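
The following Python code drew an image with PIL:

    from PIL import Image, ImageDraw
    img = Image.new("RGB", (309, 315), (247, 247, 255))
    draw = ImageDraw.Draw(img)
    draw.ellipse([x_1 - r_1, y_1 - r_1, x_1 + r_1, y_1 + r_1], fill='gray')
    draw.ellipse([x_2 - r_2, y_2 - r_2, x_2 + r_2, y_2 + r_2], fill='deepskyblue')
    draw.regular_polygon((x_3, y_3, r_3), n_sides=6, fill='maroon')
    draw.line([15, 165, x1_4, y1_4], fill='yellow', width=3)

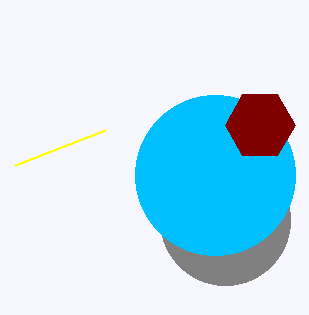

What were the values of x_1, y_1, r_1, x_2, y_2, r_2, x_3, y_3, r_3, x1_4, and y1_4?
x_1 = 225; y_1 = 220; r_1 = 65; x_2 = 215; y_2 = 175; r_2 = 80; x_3 = 260; y_3 = 125; r_3 = 35; x1_4 = 105; y1_4 = 130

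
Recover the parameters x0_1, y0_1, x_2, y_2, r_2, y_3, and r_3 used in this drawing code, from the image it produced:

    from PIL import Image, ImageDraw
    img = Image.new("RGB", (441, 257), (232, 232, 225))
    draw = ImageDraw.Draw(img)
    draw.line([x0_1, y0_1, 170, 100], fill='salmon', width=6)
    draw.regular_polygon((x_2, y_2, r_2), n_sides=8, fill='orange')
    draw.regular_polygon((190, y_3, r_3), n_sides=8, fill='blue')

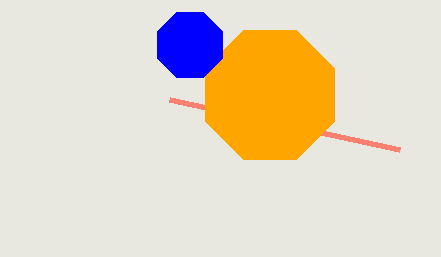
x0_1 = 400; y0_1 = 150; x_2 = 270; y_2 = 95; r_2 = 70; y_3 = 45; r_3 = 35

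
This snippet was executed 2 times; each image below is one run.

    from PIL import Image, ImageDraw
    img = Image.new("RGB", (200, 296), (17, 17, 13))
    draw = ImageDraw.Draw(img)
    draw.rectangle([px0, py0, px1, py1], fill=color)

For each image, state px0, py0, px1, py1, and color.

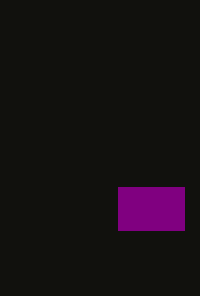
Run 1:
px0 = 118, py0 = 187, px1 = 184, py1 = 230, color = 'purple'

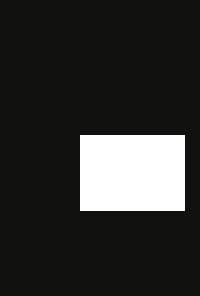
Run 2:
px0 = 80
py0 = 135
px1 = 184
py1 = 210
color = 'white'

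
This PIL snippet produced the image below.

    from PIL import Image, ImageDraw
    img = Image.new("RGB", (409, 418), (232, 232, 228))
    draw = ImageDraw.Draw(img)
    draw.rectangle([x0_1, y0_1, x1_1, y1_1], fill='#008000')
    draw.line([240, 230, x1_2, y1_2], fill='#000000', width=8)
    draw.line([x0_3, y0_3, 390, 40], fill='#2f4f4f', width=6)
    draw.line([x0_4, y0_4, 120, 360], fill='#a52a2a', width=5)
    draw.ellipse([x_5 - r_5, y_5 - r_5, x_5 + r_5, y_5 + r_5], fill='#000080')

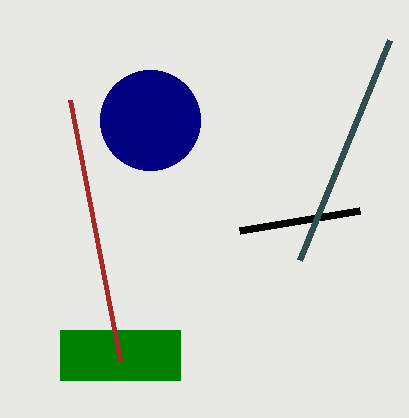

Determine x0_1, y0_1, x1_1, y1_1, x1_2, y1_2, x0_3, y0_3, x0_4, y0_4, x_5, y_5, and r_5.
x0_1 = 60
y0_1 = 330
x1_1 = 180
y1_1 = 380
x1_2 = 360
y1_2 = 210
x0_3 = 300
y0_3 = 260
x0_4 = 70
y0_4 = 100
x_5 = 150
y_5 = 120
r_5 = 50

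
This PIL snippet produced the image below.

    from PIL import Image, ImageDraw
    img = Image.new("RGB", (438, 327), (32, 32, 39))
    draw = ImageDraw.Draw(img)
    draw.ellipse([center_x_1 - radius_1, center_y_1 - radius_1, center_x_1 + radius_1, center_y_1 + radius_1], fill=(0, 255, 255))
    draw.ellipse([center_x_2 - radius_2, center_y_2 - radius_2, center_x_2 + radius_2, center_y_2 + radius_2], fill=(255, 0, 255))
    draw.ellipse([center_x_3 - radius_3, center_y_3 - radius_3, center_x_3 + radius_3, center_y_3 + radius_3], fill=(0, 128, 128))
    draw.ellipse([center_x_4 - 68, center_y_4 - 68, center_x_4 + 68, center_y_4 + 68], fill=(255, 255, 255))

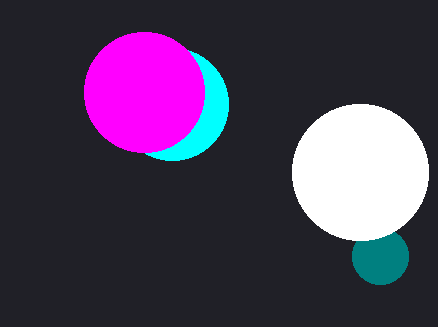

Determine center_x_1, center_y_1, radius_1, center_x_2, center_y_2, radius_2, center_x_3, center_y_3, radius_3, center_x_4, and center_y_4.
center_x_1 = 172, center_y_1 = 104, radius_1 = 56, center_x_2 = 144, center_y_2 = 92, radius_2 = 60, center_x_3 = 380, center_y_3 = 256, radius_3 = 28, center_x_4 = 360, center_y_4 = 172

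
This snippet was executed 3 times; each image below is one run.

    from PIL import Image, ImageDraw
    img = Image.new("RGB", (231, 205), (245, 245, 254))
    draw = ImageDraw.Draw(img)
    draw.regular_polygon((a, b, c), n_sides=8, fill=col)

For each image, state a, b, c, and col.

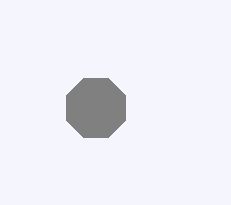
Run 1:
a = 96; b = 108; c = 32; col = 'gray'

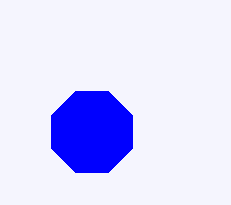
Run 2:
a = 92; b = 132; c = 44; col = 'blue'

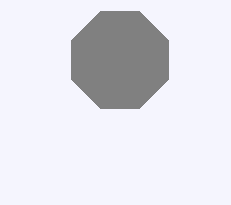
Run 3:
a = 120; b = 60; c = 52; col = 'gray'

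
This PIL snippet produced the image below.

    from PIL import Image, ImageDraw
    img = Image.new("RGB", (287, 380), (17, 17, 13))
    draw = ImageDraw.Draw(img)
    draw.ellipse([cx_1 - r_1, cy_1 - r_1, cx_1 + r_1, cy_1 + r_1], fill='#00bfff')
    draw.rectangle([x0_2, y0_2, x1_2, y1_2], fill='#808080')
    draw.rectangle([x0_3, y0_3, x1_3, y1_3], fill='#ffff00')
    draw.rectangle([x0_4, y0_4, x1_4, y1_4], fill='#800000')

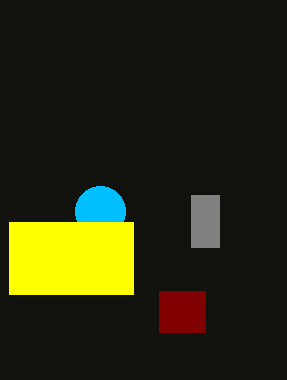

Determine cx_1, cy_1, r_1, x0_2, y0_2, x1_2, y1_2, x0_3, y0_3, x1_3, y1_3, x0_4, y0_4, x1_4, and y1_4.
cx_1 = 100; cy_1 = 211; r_1 = 25; x0_2 = 191; y0_2 = 195; x1_2 = 219; y1_2 = 247; x0_3 = 9; y0_3 = 222; x1_3 = 133; y1_3 = 294; x0_4 = 159; y0_4 = 291; x1_4 = 205; y1_4 = 332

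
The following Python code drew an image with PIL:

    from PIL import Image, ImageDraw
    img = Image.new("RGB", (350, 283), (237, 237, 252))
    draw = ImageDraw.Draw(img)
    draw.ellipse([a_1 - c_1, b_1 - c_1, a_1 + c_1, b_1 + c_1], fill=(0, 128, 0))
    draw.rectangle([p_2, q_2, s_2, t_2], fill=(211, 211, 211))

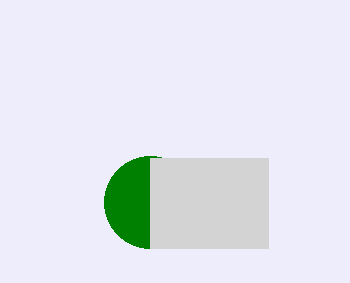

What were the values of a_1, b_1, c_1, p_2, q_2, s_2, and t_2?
a_1 = 150; b_1 = 202; c_1 = 46; p_2 = 150; q_2 = 158; s_2 = 268; t_2 = 248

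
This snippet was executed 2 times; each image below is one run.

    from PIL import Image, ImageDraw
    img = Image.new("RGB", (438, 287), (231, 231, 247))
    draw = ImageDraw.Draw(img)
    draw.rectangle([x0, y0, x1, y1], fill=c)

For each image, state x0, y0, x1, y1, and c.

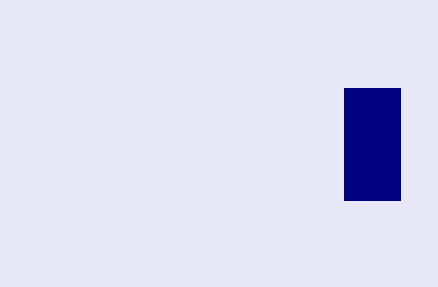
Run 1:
x0 = 344; y0 = 88; x1 = 400; y1 = 200; c = 'navy'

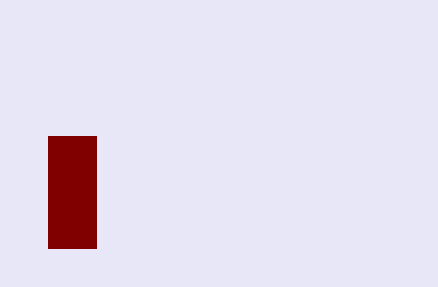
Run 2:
x0 = 48
y0 = 136
x1 = 96
y1 = 248
c = 'maroon'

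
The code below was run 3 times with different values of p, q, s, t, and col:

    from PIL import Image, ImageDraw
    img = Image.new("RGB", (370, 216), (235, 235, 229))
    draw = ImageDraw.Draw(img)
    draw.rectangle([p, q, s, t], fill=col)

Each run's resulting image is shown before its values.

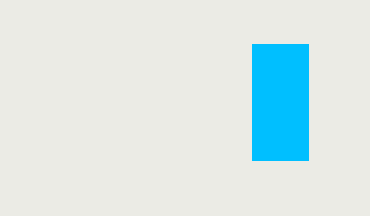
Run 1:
p = 252, q = 44, s = 308, t = 160, col = 'deepskyblue'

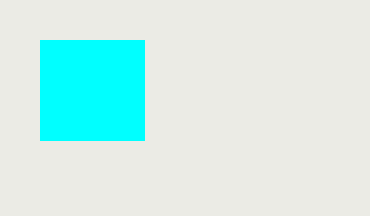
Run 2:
p = 40, q = 40, s = 144, t = 140, col = 'cyan'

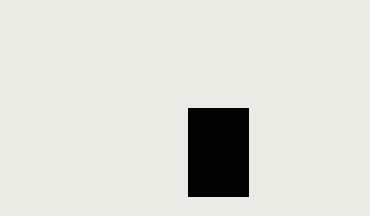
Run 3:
p = 188, q = 108, s = 248, t = 196, col = 'black'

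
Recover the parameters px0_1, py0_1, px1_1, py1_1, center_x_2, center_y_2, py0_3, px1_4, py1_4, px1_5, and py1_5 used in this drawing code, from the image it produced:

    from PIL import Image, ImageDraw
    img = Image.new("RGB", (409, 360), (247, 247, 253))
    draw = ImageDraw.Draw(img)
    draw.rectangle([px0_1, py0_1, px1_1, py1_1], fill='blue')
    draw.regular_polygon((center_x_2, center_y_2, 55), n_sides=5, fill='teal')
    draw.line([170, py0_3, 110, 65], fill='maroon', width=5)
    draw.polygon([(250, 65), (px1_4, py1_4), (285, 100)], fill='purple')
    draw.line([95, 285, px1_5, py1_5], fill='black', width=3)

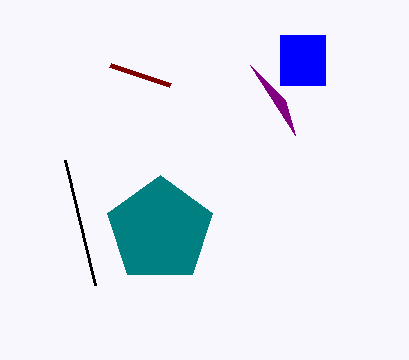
px0_1 = 280
py0_1 = 35
px1_1 = 325
py1_1 = 85
center_x_2 = 160
center_y_2 = 230
py0_3 = 85
px1_4 = 295
py1_4 = 135
px1_5 = 65
py1_5 = 160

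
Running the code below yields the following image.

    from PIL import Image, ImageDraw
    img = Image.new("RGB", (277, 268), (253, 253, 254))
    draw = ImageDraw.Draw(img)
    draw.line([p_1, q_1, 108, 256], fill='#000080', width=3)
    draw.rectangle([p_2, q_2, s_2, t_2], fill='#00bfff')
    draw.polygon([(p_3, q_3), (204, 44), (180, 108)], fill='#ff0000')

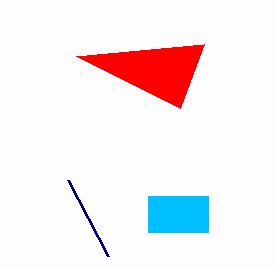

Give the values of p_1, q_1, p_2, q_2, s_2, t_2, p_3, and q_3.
p_1 = 68; q_1 = 180; p_2 = 148; q_2 = 196; s_2 = 208; t_2 = 232; p_3 = 76; q_3 = 56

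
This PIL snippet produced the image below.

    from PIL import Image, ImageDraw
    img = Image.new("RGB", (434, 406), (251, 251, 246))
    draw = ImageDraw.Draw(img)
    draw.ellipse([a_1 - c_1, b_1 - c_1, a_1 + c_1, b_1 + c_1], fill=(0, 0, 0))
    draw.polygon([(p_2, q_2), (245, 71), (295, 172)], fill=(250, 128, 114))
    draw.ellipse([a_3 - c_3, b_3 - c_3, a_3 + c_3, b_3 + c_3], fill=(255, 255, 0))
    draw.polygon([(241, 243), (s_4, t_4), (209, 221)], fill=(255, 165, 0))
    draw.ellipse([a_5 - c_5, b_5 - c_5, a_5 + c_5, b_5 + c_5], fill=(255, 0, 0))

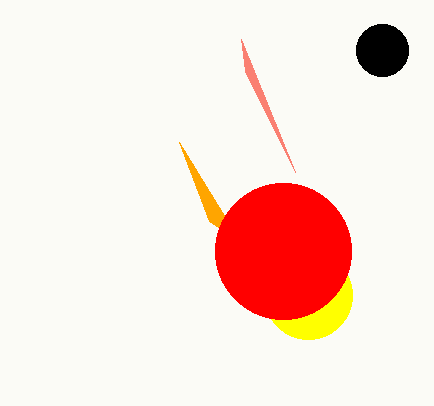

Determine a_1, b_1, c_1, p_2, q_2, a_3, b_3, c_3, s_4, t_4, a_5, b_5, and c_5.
a_1 = 382, b_1 = 50, c_1 = 26, p_2 = 241, q_2 = 39, a_3 = 308, b_3 = 295, c_3 = 44, s_4 = 179, t_4 = 142, a_5 = 283, b_5 = 251, c_5 = 68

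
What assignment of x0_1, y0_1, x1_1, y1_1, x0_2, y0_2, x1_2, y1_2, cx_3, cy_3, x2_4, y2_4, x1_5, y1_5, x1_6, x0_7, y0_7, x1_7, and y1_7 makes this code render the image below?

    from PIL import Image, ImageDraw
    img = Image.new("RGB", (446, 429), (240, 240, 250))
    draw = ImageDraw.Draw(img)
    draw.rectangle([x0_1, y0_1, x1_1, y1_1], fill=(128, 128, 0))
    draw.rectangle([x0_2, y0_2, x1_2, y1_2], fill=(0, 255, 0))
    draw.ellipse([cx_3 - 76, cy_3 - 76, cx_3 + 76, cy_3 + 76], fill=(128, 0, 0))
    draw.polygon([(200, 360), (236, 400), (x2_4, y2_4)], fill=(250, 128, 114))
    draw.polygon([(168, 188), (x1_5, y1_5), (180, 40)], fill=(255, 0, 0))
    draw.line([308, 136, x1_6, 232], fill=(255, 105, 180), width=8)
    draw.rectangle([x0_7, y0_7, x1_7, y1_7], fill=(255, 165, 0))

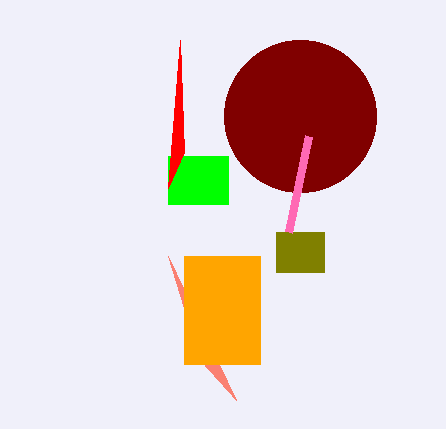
x0_1 = 276; y0_1 = 232; x1_1 = 324; y1_1 = 272; x0_2 = 168; y0_2 = 156; x1_2 = 228; y1_2 = 204; cx_3 = 300; cy_3 = 116; x2_4 = 168; y2_4 = 256; x1_5 = 184; y1_5 = 152; x1_6 = 288; x0_7 = 184; y0_7 = 256; x1_7 = 260; y1_7 = 364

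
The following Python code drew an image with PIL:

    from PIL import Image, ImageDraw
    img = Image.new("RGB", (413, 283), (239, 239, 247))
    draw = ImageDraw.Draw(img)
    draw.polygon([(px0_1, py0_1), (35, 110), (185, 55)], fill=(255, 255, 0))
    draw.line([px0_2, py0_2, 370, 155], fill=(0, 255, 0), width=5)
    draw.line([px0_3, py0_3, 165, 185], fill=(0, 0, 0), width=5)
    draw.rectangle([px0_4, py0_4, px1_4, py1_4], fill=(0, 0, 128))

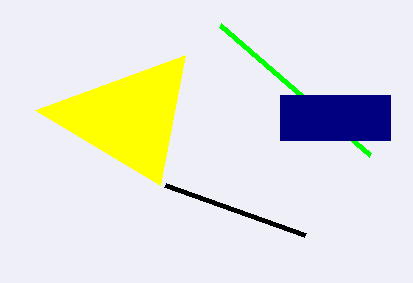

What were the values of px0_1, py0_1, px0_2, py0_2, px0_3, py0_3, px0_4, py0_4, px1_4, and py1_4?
px0_1 = 160, py0_1 = 185, px0_2 = 220, py0_2 = 25, px0_3 = 305, py0_3 = 235, px0_4 = 280, py0_4 = 95, px1_4 = 390, py1_4 = 140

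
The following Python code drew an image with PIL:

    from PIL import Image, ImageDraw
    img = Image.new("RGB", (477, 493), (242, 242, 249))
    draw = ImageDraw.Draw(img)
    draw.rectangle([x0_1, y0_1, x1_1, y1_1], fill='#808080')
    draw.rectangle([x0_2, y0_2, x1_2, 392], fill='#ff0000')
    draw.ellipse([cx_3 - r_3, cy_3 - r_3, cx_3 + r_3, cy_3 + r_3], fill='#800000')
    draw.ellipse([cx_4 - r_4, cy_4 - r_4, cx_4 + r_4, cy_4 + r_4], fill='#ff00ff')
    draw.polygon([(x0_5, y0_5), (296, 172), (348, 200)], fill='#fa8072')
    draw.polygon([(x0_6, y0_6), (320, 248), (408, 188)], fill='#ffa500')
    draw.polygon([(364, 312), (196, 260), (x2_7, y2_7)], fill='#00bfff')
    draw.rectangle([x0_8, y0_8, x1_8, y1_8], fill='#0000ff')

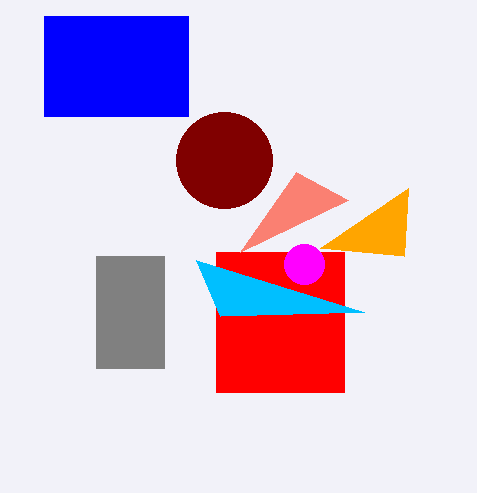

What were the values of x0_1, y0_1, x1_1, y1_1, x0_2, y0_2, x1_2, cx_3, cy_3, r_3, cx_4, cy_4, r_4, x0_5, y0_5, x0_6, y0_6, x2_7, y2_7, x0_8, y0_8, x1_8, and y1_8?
x0_1 = 96, y0_1 = 256, x1_1 = 164, y1_1 = 368, x0_2 = 216, y0_2 = 252, x1_2 = 344, cx_3 = 224, cy_3 = 160, r_3 = 48, cx_4 = 304, cy_4 = 264, r_4 = 20, x0_5 = 240, y0_5 = 252, x0_6 = 404, y0_6 = 256, x2_7 = 220, y2_7 = 316, x0_8 = 44, y0_8 = 16, x1_8 = 188, y1_8 = 116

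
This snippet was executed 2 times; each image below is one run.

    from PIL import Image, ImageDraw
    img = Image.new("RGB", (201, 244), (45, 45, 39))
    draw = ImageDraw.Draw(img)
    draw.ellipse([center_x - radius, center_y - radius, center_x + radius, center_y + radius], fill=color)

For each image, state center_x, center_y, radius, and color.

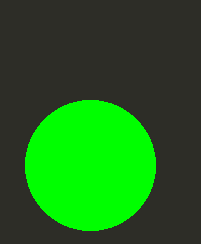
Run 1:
center_x = 90
center_y = 165
radius = 65
color = 'lime'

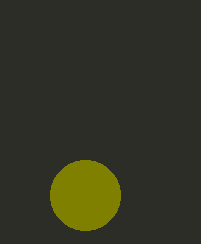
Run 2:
center_x = 85
center_y = 195
radius = 35
color = 'olive'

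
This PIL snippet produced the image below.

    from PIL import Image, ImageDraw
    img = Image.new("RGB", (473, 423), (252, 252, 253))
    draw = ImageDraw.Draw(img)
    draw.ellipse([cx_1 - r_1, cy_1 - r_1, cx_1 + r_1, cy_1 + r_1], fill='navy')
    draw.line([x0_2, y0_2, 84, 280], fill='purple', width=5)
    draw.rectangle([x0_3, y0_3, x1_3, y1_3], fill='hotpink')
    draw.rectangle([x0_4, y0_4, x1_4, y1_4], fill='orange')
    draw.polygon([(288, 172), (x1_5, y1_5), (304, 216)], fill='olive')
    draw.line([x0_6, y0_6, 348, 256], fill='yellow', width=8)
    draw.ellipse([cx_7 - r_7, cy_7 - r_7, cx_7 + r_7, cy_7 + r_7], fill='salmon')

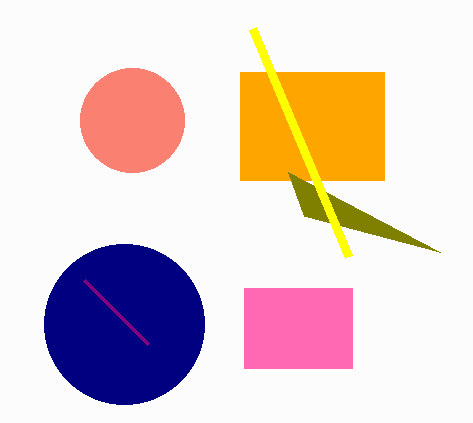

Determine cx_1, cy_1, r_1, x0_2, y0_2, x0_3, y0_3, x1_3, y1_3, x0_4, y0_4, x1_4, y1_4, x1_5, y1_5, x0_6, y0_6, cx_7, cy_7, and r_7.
cx_1 = 124, cy_1 = 324, r_1 = 80, x0_2 = 148, y0_2 = 344, x0_3 = 244, y0_3 = 288, x1_3 = 352, y1_3 = 368, x0_4 = 240, y0_4 = 72, x1_4 = 384, y1_4 = 180, x1_5 = 440, y1_5 = 252, x0_6 = 252, y0_6 = 28, cx_7 = 132, cy_7 = 120, r_7 = 52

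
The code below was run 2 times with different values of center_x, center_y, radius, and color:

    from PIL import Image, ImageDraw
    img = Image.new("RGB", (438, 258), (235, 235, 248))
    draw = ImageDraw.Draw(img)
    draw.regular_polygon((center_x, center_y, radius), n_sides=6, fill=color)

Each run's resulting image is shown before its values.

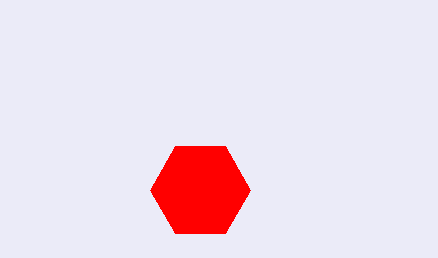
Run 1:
center_x = 200
center_y = 190
radius = 50
color = 'red'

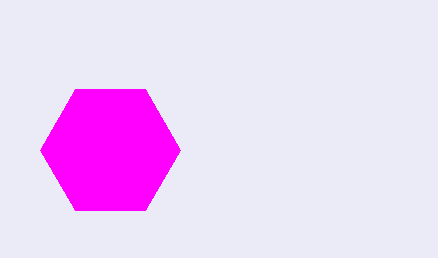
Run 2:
center_x = 110; center_y = 150; radius = 70; color = 'magenta'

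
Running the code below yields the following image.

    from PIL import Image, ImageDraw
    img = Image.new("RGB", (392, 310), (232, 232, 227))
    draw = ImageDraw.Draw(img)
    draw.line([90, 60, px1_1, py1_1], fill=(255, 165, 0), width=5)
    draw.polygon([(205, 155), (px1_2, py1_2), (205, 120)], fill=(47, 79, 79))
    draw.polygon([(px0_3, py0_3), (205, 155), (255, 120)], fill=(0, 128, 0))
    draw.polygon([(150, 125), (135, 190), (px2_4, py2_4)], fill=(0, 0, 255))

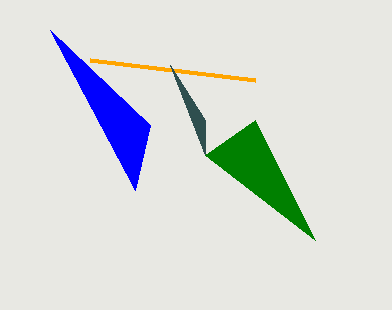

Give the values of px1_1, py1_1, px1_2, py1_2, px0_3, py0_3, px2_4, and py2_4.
px1_1 = 255, py1_1 = 80, px1_2 = 170, py1_2 = 65, px0_3 = 315, py0_3 = 240, px2_4 = 50, py2_4 = 30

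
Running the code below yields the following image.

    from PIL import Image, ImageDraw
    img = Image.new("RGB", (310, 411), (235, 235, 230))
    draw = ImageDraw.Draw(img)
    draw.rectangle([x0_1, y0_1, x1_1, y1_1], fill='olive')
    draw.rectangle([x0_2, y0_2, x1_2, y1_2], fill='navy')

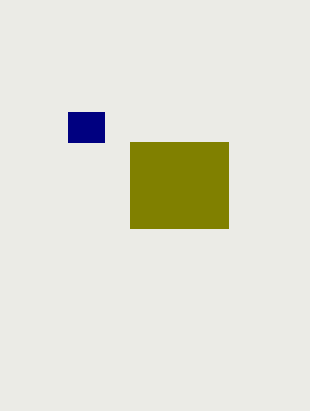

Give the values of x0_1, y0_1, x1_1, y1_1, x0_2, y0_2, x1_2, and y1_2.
x0_1 = 130; y0_1 = 142; x1_1 = 228; y1_1 = 228; x0_2 = 68; y0_2 = 112; x1_2 = 104; y1_2 = 142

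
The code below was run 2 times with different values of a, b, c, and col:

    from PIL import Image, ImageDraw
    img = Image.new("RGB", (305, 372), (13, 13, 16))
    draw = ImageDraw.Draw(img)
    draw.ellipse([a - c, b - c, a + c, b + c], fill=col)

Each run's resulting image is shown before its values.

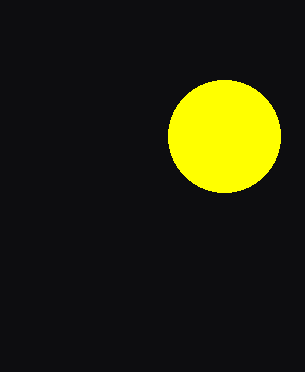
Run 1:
a = 224; b = 136; c = 56; col = 'yellow'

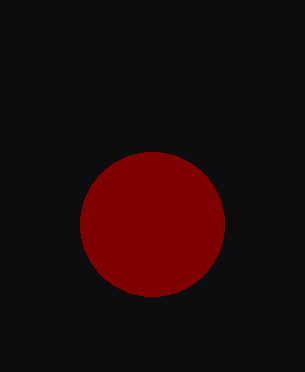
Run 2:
a = 152; b = 224; c = 72; col = 'maroon'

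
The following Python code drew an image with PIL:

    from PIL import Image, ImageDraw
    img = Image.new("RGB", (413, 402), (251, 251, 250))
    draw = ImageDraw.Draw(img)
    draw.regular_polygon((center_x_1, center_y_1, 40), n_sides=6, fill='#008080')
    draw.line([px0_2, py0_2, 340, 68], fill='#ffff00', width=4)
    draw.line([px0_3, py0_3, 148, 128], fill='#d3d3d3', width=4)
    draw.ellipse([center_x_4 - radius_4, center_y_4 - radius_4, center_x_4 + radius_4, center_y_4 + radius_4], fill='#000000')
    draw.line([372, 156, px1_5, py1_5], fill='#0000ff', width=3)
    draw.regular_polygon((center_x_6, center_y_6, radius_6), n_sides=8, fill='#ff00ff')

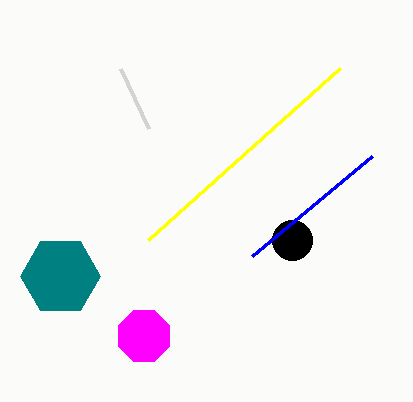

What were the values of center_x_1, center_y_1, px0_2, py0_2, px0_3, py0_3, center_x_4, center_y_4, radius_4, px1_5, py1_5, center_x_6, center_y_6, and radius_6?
center_x_1 = 60
center_y_1 = 276
px0_2 = 148
py0_2 = 240
px0_3 = 120
py0_3 = 68
center_x_4 = 292
center_y_4 = 240
radius_4 = 20
px1_5 = 252
py1_5 = 256
center_x_6 = 144
center_y_6 = 336
radius_6 = 28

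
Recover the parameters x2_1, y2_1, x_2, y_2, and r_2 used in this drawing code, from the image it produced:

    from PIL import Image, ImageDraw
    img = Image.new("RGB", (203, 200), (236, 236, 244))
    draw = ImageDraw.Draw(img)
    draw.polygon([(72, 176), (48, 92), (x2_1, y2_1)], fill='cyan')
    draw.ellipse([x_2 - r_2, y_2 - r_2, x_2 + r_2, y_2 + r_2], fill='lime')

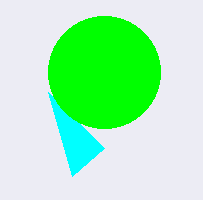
x2_1 = 104
y2_1 = 148
x_2 = 104
y_2 = 72
r_2 = 56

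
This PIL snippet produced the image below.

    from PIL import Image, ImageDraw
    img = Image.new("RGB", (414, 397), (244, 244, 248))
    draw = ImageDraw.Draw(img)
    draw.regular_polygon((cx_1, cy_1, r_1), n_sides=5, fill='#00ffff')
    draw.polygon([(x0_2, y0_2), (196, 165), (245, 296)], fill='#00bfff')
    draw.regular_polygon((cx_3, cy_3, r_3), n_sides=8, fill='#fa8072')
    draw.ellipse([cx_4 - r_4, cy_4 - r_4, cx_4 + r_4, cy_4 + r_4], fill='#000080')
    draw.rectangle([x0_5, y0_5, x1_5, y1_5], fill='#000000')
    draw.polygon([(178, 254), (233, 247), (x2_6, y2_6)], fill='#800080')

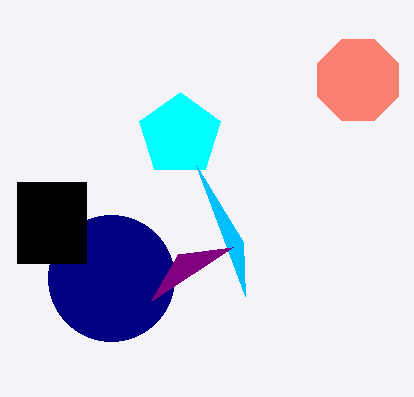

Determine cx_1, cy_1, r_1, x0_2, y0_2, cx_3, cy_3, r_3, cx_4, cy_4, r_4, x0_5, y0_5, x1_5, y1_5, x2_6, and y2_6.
cx_1 = 180; cy_1 = 135; r_1 = 43; x0_2 = 243; y0_2 = 242; cx_3 = 358; cy_3 = 80; r_3 = 44; cx_4 = 111; cy_4 = 278; r_4 = 63; x0_5 = 17; y0_5 = 182; x1_5 = 86; y1_5 = 263; x2_6 = 151; y2_6 = 301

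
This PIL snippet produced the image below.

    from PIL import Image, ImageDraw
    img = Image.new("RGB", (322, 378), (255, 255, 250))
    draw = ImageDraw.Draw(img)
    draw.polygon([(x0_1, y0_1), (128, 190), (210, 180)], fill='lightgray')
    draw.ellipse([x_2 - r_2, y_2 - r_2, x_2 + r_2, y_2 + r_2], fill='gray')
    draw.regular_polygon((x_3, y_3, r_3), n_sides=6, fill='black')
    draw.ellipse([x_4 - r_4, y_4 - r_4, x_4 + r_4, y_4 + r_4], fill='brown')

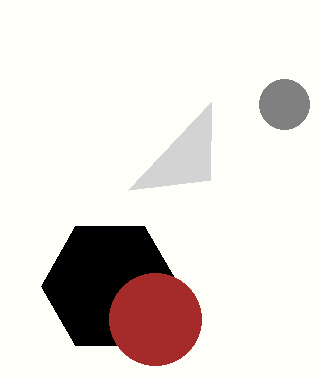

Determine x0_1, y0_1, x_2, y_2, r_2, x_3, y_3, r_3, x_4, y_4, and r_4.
x0_1 = 211
y0_1 = 102
x_2 = 284
y_2 = 104
r_2 = 25
x_3 = 110
y_3 = 286
r_3 = 69
x_4 = 155
y_4 = 319
r_4 = 46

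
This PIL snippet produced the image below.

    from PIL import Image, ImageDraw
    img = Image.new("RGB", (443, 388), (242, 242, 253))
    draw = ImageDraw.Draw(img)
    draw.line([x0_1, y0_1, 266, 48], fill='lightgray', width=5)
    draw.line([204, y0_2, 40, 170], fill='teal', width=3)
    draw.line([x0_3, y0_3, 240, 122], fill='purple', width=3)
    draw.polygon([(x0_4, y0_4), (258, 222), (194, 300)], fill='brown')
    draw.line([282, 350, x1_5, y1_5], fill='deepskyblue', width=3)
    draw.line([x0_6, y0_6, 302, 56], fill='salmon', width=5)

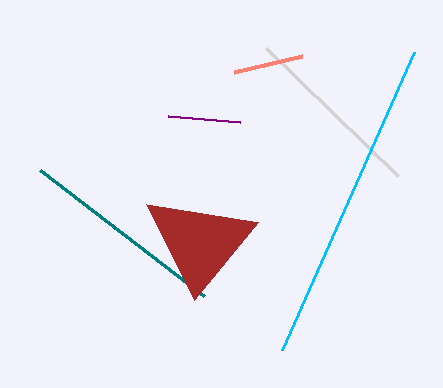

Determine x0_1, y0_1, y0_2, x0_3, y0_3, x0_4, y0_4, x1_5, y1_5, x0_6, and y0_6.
x0_1 = 398
y0_1 = 176
y0_2 = 296
x0_3 = 168
y0_3 = 116
x0_4 = 146
y0_4 = 204
x1_5 = 414
y1_5 = 52
x0_6 = 234
y0_6 = 72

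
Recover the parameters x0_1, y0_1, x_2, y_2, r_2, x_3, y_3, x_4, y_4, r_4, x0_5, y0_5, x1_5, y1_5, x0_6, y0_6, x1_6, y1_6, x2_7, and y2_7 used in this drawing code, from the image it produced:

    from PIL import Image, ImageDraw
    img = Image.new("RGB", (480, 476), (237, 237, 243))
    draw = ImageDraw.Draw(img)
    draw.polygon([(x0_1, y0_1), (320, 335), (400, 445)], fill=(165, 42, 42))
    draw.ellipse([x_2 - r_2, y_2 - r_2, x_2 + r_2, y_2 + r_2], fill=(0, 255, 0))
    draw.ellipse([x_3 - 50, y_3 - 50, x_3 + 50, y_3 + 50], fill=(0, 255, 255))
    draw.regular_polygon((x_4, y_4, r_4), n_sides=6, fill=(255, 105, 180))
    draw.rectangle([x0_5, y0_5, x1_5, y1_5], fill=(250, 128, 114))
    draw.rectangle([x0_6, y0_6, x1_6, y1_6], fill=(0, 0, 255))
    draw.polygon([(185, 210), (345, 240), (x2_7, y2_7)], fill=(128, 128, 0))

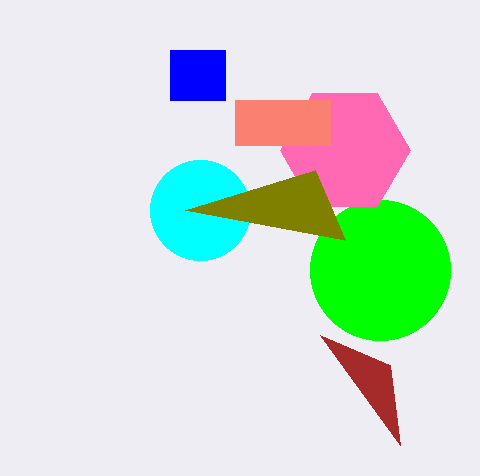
x0_1 = 390, y0_1 = 365, x_2 = 380, y_2 = 270, r_2 = 70, x_3 = 200, y_3 = 210, x_4 = 345, y_4 = 150, r_4 = 65, x0_5 = 235, y0_5 = 100, x1_5 = 330, y1_5 = 145, x0_6 = 170, y0_6 = 50, x1_6 = 225, y1_6 = 100, x2_7 = 315, y2_7 = 170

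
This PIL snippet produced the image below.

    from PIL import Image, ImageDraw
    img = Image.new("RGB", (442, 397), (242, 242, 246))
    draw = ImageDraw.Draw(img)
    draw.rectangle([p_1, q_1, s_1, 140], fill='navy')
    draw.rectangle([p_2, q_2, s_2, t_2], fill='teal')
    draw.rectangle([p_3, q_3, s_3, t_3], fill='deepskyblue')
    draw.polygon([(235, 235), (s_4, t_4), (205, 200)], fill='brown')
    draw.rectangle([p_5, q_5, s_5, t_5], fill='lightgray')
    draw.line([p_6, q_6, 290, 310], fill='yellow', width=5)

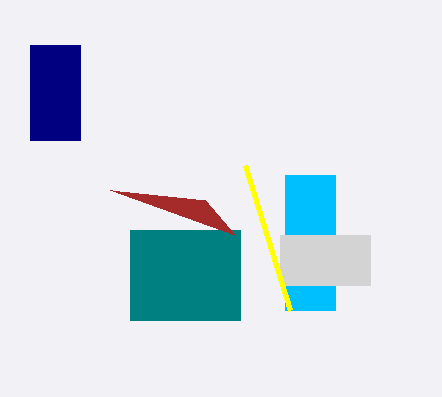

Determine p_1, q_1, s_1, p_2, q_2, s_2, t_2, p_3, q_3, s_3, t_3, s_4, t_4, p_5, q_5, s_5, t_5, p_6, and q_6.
p_1 = 30, q_1 = 45, s_1 = 80, p_2 = 130, q_2 = 230, s_2 = 240, t_2 = 320, p_3 = 285, q_3 = 175, s_3 = 335, t_3 = 310, s_4 = 110, t_4 = 190, p_5 = 280, q_5 = 235, s_5 = 370, t_5 = 285, p_6 = 245, q_6 = 165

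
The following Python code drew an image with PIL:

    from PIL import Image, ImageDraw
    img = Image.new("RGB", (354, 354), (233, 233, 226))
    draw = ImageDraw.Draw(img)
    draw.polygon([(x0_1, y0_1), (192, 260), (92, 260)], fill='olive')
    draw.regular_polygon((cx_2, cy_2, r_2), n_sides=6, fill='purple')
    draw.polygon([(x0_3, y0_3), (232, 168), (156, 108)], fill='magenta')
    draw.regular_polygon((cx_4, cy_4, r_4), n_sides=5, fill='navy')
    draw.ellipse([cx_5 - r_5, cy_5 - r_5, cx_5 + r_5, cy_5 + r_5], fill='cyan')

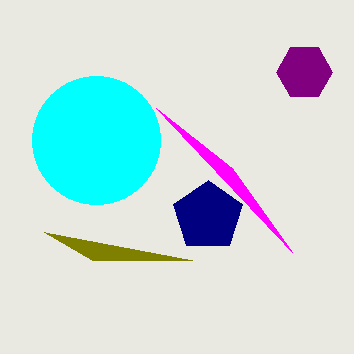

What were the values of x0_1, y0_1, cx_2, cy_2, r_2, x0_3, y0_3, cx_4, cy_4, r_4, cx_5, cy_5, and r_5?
x0_1 = 44
y0_1 = 232
cx_2 = 304
cy_2 = 72
r_2 = 28
x0_3 = 292
y0_3 = 252
cx_4 = 208
cy_4 = 216
r_4 = 36
cx_5 = 96
cy_5 = 140
r_5 = 64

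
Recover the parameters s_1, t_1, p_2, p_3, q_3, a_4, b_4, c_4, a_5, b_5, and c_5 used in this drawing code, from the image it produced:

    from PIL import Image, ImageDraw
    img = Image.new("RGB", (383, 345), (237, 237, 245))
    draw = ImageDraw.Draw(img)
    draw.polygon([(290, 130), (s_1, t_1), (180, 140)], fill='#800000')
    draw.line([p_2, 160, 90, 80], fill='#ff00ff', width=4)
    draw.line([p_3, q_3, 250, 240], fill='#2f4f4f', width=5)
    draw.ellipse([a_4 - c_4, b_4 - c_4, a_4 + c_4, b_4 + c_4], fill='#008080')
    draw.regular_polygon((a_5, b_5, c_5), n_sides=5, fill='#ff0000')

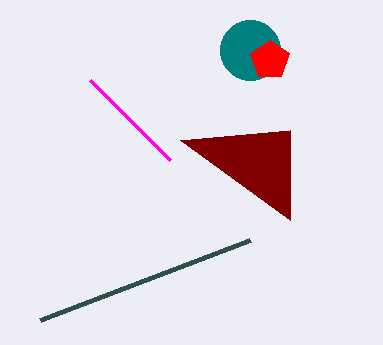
s_1 = 290; t_1 = 220; p_2 = 170; p_3 = 40; q_3 = 320; a_4 = 250; b_4 = 50; c_4 = 30; a_5 = 270; b_5 = 60; c_5 = 20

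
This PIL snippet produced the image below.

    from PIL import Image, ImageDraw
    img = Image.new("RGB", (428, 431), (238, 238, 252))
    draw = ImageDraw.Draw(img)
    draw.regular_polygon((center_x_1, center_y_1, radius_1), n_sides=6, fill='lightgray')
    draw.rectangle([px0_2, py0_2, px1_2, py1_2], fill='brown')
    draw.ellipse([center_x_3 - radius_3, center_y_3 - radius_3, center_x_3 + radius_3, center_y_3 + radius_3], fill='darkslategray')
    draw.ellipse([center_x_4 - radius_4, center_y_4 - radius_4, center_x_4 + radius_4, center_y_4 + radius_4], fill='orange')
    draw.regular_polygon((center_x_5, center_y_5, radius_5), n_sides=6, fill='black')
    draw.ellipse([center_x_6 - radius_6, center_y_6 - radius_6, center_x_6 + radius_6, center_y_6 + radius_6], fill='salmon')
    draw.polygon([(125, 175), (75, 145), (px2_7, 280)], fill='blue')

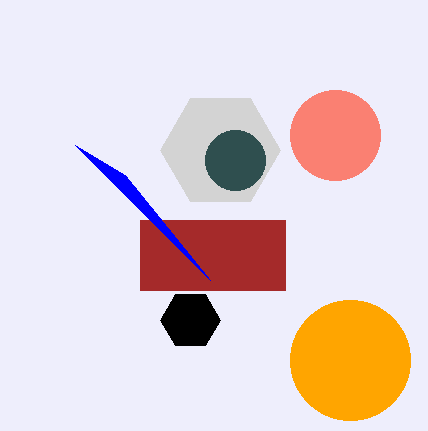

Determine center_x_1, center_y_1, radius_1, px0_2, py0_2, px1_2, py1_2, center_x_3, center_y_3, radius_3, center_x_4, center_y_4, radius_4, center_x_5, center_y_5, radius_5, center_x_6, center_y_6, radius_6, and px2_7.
center_x_1 = 220, center_y_1 = 150, radius_1 = 60, px0_2 = 140, py0_2 = 220, px1_2 = 285, py1_2 = 290, center_x_3 = 235, center_y_3 = 160, radius_3 = 30, center_x_4 = 350, center_y_4 = 360, radius_4 = 60, center_x_5 = 190, center_y_5 = 320, radius_5 = 30, center_x_6 = 335, center_y_6 = 135, radius_6 = 45, px2_7 = 210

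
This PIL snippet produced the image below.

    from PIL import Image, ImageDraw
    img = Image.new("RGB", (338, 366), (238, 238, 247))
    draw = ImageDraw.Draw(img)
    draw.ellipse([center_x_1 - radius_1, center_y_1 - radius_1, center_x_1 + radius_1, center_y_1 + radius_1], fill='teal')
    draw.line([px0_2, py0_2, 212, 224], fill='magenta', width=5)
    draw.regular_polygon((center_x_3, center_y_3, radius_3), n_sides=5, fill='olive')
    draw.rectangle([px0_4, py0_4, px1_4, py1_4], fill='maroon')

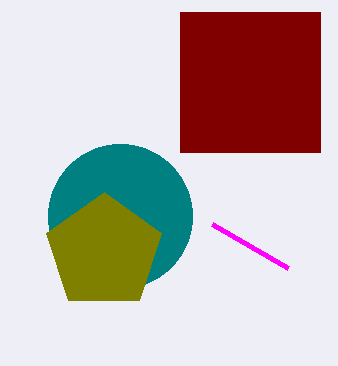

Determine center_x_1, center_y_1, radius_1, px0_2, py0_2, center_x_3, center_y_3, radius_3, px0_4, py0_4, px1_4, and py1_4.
center_x_1 = 120
center_y_1 = 216
radius_1 = 72
px0_2 = 288
py0_2 = 268
center_x_3 = 104
center_y_3 = 252
radius_3 = 60
px0_4 = 180
py0_4 = 12
px1_4 = 320
py1_4 = 152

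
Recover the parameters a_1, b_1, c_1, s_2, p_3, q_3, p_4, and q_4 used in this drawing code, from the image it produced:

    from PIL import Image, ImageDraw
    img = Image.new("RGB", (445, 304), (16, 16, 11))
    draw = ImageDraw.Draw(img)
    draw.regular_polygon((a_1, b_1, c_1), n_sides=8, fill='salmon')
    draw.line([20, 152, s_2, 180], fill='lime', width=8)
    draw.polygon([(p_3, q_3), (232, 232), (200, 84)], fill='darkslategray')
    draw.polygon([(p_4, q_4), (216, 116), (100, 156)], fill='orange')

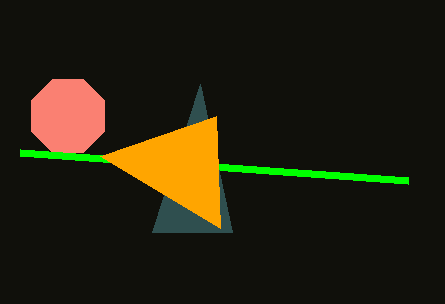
a_1 = 68, b_1 = 116, c_1 = 40, s_2 = 408, p_3 = 152, q_3 = 232, p_4 = 220, q_4 = 228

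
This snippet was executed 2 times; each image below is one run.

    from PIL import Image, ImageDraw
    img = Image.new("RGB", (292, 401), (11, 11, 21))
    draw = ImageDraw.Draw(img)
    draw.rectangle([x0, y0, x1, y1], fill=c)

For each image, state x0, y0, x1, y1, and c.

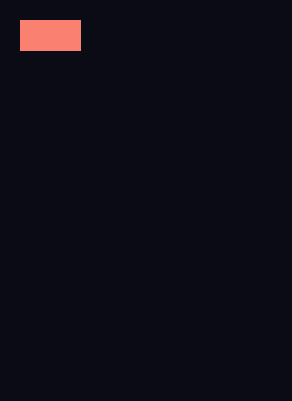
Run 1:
x0 = 20, y0 = 20, x1 = 80, y1 = 50, c = 'salmon'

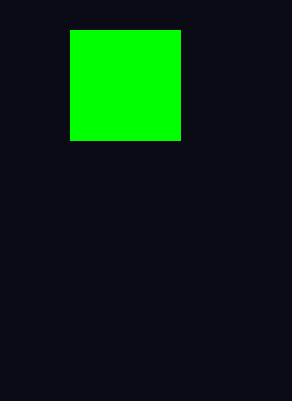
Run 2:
x0 = 70; y0 = 30; x1 = 180; y1 = 140; c = 'lime'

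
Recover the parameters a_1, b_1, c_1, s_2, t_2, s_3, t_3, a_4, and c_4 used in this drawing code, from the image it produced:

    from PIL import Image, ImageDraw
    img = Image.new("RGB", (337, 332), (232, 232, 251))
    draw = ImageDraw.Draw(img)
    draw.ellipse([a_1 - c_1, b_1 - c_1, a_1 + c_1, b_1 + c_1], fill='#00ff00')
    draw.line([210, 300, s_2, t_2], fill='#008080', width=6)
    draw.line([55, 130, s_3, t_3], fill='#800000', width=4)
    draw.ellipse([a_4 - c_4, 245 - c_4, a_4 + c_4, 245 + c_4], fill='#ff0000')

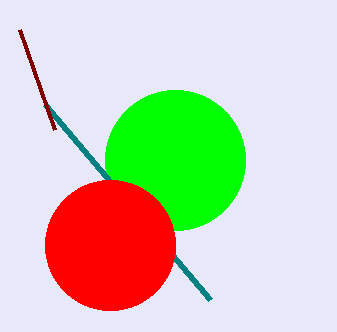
a_1 = 175
b_1 = 160
c_1 = 70
s_2 = 45
t_2 = 105
s_3 = 20
t_3 = 30
a_4 = 110
c_4 = 65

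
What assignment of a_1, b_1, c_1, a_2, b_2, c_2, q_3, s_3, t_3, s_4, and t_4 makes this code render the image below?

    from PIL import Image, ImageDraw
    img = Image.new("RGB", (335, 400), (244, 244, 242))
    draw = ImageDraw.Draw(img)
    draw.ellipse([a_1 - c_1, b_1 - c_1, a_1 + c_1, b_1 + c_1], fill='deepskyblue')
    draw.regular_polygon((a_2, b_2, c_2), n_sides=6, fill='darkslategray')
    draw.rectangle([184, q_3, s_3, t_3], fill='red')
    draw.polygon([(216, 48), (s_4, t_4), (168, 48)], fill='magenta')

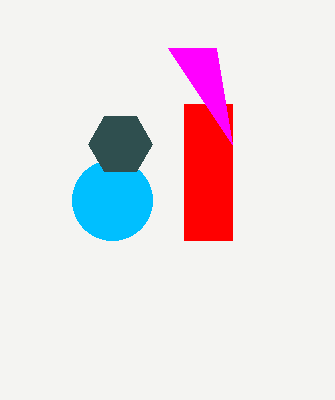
a_1 = 112; b_1 = 200; c_1 = 40; a_2 = 120; b_2 = 144; c_2 = 32; q_3 = 104; s_3 = 232; t_3 = 240; s_4 = 232; t_4 = 144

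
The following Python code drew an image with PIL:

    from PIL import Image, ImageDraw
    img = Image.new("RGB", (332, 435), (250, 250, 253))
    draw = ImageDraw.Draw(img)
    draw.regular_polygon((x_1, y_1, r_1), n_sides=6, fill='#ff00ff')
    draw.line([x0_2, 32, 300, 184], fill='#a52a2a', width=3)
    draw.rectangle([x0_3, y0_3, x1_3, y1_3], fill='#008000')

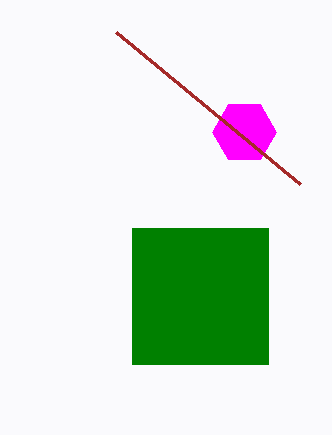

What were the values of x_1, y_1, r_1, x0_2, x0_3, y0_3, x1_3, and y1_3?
x_1 = 244
y_1 = 132
r_1 = 32
x0_2 = 116
x0_3 = 132
y0_3 = 228
x1_3 = 268
y1_3 = 364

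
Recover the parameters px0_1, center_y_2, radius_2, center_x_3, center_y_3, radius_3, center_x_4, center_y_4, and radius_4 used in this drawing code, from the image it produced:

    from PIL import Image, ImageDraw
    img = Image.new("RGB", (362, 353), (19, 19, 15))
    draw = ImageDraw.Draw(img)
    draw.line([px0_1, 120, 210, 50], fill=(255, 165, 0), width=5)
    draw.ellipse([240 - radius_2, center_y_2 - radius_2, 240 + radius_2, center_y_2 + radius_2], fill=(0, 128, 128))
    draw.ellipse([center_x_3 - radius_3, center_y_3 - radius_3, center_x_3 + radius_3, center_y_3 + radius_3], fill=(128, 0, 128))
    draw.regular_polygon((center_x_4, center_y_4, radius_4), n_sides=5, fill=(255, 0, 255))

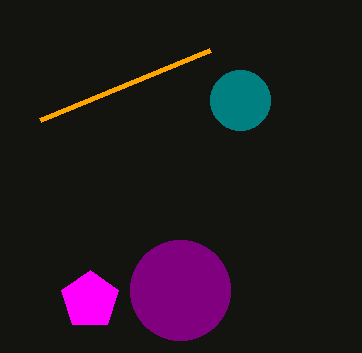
px0_1 = 40
center_y_2 = 100
radius_2 = 30
center_x_3 = 180
center_y_3 = 290
radius_3 = 50
center_x_4 = 90
center_y_4 = 300
radius_4 = 30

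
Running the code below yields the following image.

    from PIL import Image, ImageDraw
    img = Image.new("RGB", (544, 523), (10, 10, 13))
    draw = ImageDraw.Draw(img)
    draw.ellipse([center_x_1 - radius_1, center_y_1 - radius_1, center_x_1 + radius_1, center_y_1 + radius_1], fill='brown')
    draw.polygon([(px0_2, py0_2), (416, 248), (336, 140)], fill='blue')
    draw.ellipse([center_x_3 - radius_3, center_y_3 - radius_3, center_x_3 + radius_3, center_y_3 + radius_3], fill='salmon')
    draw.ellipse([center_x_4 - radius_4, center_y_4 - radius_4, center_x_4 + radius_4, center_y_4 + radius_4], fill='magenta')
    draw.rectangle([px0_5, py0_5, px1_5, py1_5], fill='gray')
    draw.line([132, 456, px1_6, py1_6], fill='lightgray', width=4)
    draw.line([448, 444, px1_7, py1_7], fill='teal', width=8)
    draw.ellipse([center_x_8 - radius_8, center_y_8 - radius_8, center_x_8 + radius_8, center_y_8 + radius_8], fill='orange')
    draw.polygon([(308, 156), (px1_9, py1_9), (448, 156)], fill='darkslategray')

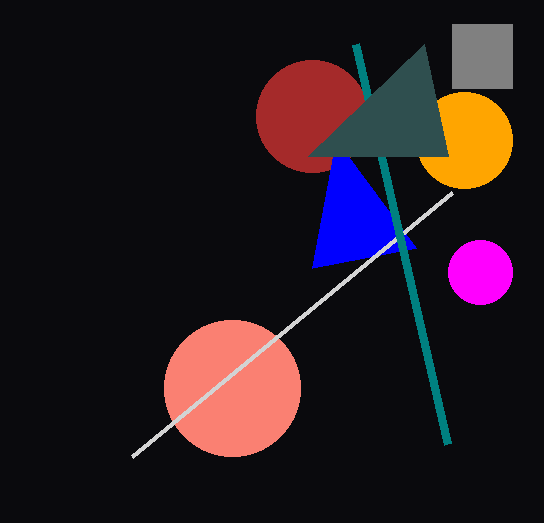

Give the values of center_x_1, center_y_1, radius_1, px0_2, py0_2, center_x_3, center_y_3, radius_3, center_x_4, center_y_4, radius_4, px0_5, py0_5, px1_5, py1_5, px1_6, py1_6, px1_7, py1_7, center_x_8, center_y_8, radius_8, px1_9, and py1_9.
center_x_1 = 312; center_y_1 = 116; radius_1 = 56; px0_2 = 312; py0_2 = 268; center_x_3 = 232; center_y_3 = 388; radius_3 = 68; center_x_4 = 480; center_y_4 = 272; radius_4 = 32; px0_5 = 452; py0_5 = 24; px1_5 = 512; py1_5 = 88; px1_6 = 452; py1_6 = 192; px1_7 = 356; py1_7 = 44; center_x_8 = 464; center_y_8 = 140; radius_8 = 48; px1_9 = 424; py1_9 = 44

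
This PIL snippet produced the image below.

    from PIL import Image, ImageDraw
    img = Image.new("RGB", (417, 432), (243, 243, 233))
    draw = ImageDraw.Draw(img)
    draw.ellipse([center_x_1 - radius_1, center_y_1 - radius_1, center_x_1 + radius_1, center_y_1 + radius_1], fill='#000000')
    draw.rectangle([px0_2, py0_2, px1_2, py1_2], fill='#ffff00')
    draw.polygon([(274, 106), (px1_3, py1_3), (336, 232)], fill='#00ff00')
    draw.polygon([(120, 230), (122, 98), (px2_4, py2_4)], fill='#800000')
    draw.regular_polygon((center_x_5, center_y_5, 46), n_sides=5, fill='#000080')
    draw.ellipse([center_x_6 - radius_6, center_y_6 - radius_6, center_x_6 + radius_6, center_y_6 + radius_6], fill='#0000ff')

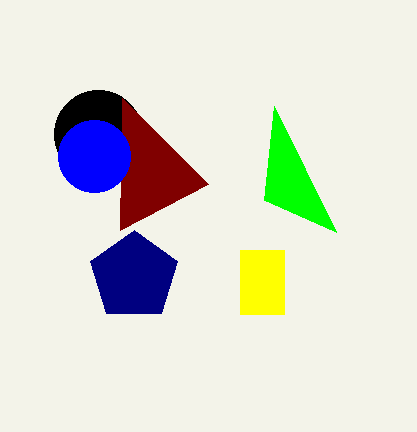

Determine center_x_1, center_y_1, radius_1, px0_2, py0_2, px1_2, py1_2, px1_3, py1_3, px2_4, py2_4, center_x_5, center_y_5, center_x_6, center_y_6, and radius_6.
center_x_1 = 98
center_y_1 = 134
radius_1 = 44
px0_2 = 240
py0_2 = 250
px1_2 = 284
py1_2 = 314
px1_3 = 264
py1_3 = 200
px2_4 = 208
py2_4 = 184
center_x_5 = 134
center_y_5 = 276
center_x_6 = 94
center_y_6 = 156
radius_6 = 36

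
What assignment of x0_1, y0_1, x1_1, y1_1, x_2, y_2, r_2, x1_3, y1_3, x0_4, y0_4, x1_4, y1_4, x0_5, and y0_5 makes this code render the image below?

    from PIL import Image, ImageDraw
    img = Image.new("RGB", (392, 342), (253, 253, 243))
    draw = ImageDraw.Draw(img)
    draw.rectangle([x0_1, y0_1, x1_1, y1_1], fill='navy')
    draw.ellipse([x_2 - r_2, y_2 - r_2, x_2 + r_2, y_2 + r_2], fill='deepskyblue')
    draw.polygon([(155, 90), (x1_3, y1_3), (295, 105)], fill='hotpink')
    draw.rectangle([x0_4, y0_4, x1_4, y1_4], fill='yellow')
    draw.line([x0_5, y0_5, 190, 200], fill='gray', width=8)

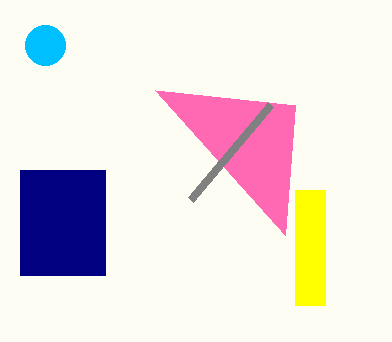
x0_1 = 20
y0_1 = 170
x1_1 = 105
y1_1 = 275
x_2 = 45
y_2 = 45
r_2 = 20
x1_3 = 285
y1_3 = 235
x0_4 = 295
y0_4 = 190
x1_4 = 325
y1_4 = 305
x0_5 = 270
y0_5 = 105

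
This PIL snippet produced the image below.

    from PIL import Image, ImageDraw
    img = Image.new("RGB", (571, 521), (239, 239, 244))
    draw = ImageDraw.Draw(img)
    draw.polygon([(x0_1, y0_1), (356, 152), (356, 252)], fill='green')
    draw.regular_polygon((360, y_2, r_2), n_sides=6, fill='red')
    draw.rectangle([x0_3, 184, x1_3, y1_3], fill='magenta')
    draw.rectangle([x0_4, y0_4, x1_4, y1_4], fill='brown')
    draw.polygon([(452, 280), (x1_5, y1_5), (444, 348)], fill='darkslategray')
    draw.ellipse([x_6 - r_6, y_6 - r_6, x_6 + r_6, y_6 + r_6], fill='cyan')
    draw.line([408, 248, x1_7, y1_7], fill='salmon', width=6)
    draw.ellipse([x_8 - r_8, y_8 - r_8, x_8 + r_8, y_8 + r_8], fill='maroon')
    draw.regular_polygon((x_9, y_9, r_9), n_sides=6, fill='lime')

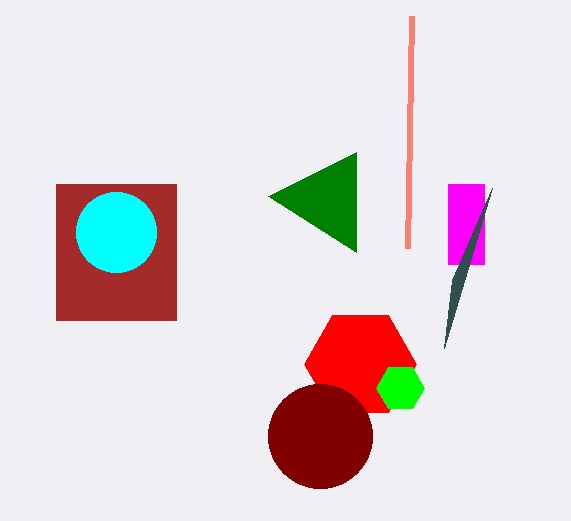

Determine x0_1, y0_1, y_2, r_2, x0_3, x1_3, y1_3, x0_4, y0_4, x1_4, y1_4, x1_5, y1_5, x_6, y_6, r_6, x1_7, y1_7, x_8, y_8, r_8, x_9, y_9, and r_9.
x0_1 = 268, y0_1 = 196, y_2 = 364, r_2 = 56, x0_3 = 448, x1_3 = 484, y1_3 = 264, x0_4 = 56, y0_4 = 184, x1_4 = 176, y1_4 = 320, x1_5 = 492, y1_5 = 188, x_6 = 116, y_6 = 232, r_6 = 40, x1_7 = 412, y1_7 = 16, x_8 = 320, y_8 = 436, r_8 = 52, x_9 = 400, y_9 = 388, r_9 = 24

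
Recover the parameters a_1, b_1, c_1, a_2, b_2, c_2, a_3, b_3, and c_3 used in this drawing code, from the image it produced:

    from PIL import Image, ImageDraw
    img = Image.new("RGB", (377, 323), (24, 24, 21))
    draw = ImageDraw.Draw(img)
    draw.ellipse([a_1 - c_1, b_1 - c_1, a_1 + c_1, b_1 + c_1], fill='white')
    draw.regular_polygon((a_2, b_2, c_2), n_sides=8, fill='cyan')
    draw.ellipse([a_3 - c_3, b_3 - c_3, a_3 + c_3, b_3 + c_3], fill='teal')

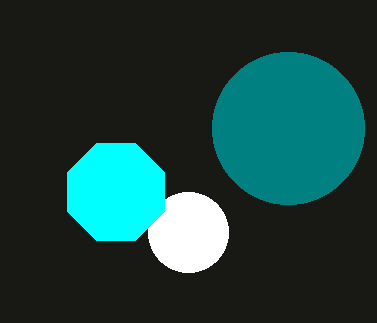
a_1 = 188; b_1 = 232; c_1 = 40; a_2 = 116; b_2 = 192; c_2 = 52; a_3 = 288; b_3 = 128; c_3 = 76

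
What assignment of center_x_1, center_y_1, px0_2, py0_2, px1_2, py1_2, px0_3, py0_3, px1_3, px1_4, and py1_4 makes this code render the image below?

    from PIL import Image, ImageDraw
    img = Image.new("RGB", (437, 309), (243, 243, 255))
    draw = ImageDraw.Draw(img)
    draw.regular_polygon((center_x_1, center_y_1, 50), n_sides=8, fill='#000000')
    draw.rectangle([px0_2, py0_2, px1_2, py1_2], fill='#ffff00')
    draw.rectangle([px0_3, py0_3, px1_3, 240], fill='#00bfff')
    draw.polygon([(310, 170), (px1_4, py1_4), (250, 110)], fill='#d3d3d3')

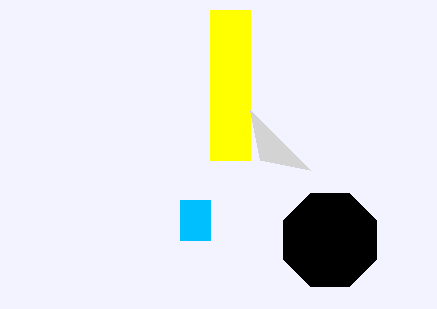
center_x_1 = 330; center_y_1 = 240; px0_2 = 210; py0_2 = 10; px1_2 = 250; py1_2 = 160; px0_3 = 180; py0_3 = 200; px1_3 = 210; px1_4 = 260; py1_4 = 160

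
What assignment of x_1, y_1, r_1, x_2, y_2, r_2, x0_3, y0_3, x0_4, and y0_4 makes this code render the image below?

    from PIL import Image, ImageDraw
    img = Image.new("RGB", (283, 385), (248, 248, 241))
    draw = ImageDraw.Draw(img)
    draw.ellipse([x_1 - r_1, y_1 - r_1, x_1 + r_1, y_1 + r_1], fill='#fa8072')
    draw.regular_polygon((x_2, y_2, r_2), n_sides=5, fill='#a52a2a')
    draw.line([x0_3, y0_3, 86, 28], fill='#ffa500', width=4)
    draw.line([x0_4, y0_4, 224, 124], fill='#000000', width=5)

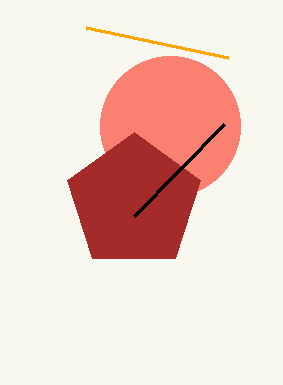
x_1 = 170; y_1 = 126; r_1 = 70; x_2 = 134; y_2 = 202; r_2 = 70; x0_3 = 228; y0_3 = 58; x0_4 = 134; y0_4 = 216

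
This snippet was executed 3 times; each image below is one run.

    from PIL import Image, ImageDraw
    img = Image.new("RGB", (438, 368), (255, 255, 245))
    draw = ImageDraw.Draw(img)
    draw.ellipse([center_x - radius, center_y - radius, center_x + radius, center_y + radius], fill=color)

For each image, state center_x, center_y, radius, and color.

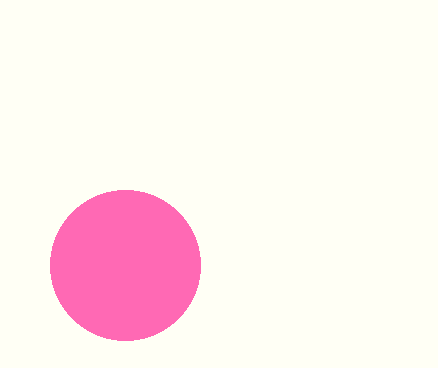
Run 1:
center_x = 125; center_y = 265; radius = 75; color = 'hotpink'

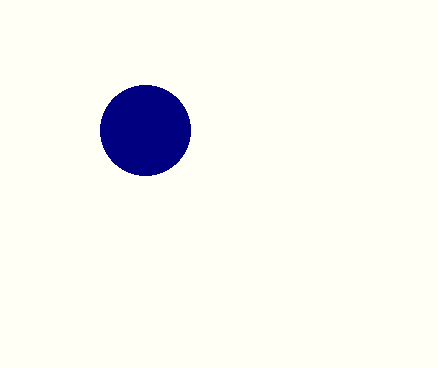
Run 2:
center_x = 145, center_y = 130, radius = 45, color = 'navy'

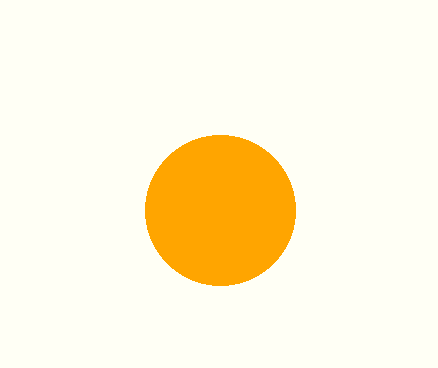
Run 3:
center_x = 220, center_y = 210, radius = 75, color = 'orange'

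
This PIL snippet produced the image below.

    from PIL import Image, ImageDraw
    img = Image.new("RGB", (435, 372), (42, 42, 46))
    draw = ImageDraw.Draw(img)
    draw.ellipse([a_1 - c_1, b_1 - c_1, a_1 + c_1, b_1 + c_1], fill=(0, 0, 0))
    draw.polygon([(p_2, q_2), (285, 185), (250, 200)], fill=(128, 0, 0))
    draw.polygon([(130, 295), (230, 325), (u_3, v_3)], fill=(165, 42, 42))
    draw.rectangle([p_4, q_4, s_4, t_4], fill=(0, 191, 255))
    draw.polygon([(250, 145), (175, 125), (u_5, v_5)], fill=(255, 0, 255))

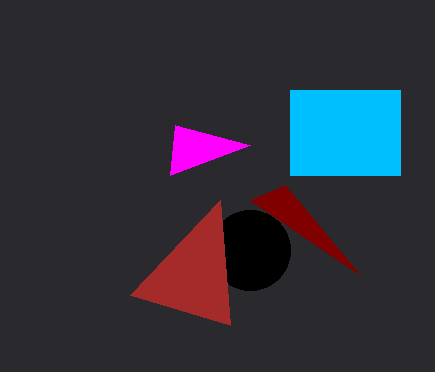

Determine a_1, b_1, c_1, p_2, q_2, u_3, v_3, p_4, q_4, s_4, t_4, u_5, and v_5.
a_1 = 250, b_1 = 250, c_1 = 40, p_2 = 360, q_2 = 275, u_3 = 220, v_3 = 200, p_4 = 290, q_4 = 90, s_4 = 400, t_4 = 175, u_5 = 170, v_5 = 175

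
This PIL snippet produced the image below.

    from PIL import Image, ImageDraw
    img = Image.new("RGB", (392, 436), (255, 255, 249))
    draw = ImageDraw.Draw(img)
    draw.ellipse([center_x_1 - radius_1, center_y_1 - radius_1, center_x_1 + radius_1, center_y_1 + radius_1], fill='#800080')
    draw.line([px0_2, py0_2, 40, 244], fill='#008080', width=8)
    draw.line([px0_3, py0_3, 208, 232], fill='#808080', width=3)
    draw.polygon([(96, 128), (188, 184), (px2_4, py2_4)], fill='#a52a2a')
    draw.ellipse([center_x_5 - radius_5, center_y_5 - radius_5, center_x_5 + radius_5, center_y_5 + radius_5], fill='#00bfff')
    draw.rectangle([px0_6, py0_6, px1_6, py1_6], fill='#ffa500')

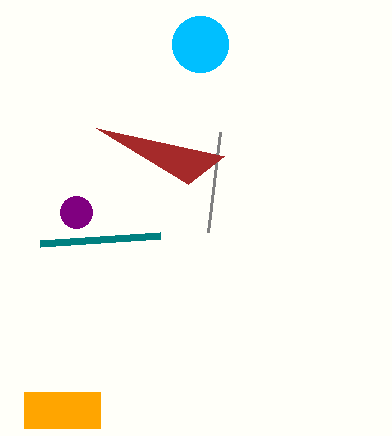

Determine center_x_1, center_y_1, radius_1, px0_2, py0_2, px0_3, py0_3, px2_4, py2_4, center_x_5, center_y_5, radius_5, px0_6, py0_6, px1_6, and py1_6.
center_x_1 = 76
center_y_1 = 212
radius_1 = 16
px0_2 = 160
py0_2 = 236
px0_3 = 220
py0_3 = 132
px2_4 = 224
py2_4 = 156
center_x_5 = 200
center_y_5 = 44
radius_5 = 28
px0_6 = 24
py0_6 = 392
px1_6 = 100
py1_6 = 428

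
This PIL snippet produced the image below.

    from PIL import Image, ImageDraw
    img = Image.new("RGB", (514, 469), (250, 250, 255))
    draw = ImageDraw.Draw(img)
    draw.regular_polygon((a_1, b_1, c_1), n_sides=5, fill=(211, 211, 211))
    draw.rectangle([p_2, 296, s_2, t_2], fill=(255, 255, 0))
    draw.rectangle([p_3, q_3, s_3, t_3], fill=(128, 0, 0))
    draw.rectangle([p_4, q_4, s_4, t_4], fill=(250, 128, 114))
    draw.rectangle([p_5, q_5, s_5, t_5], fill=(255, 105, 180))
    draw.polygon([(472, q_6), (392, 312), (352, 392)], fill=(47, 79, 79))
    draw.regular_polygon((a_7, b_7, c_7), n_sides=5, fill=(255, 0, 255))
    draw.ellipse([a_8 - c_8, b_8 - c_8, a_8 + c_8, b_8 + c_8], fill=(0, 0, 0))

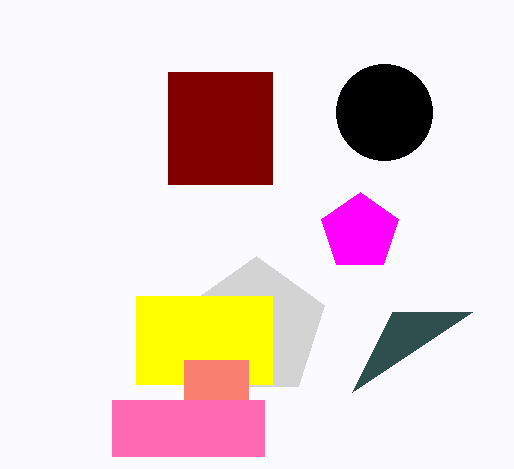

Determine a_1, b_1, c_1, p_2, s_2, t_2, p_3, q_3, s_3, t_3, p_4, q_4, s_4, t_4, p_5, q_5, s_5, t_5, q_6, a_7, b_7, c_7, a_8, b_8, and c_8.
a_1 = 256
b_1 = 328
c_1 = 72
p_2 = 136
s_2 = 272
t_2 = 384
p_3 = 168
q_3 = 72
s_3 = 272
t_3 = 184
p_4 = 184
q_4 = 360
s_4 = 248
t_4 = 400
p_5 = 112
q_5 = 400
s_5 = 264
t_5 = 456
q_6 = 312
a_7 = 360
b_7 = 232
c_7 = 40
a_8 = 384
b_8 = 112
c_8 = 48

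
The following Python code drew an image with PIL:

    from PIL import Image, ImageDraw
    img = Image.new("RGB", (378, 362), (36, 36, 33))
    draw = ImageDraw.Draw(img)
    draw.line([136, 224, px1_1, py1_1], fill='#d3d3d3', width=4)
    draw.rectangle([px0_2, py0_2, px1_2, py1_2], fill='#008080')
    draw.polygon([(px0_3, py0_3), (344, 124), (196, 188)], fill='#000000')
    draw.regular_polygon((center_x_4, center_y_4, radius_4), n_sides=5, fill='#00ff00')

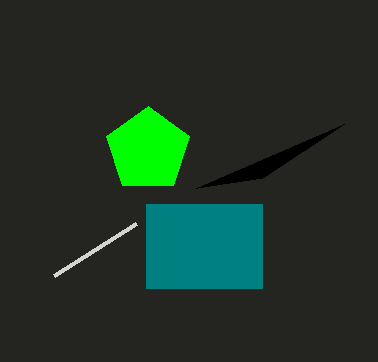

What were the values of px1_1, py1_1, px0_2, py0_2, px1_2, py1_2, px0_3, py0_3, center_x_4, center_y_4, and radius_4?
px1_1 = 54; py1_1 = 276; px0_2 = 146; py0_2 = 204; px1_2 = 262; py1_2 = 288; px0_3 = 262; py0_3 = 178; center_x_4 = 148; center_y_4 = 150; radius_4 = 44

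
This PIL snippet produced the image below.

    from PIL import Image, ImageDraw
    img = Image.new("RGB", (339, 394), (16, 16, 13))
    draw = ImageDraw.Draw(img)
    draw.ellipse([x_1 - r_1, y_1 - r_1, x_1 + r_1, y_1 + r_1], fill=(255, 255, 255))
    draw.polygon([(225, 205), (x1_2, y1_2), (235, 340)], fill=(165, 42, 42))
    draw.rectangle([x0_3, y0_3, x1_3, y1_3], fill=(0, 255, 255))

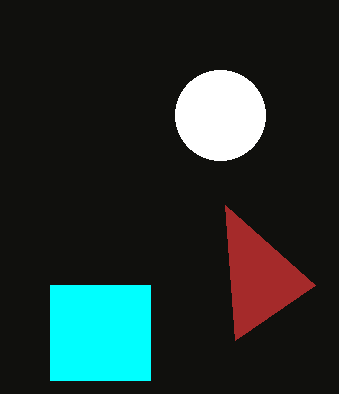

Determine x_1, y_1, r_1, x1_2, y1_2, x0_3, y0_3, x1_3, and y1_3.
x_1 = 220, y_1 = 115, r_1 = 45, x1_2 = 315, y1_2 = 285, x0_3 = 50, y0_3 = 285, x1_3 = 150, y1_3 = 380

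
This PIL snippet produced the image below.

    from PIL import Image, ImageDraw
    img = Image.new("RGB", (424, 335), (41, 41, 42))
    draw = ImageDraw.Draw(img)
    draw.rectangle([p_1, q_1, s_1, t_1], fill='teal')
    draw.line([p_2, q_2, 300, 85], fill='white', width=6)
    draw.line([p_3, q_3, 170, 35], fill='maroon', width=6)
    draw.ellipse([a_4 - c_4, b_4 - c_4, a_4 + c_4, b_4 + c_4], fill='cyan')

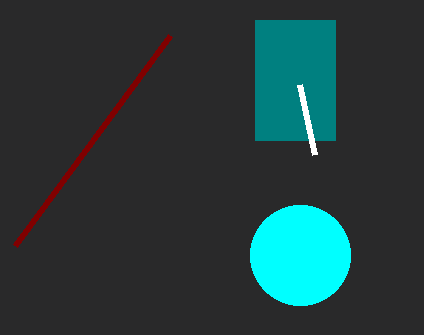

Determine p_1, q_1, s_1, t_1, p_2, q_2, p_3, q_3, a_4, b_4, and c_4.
p_1 = 255; q_1 = 20; s_1 = 335; t_1 = 140; p_2 = 315; q_2 = 155; p_3 = 15; q_3 = 245; a_4 = 300; b_4 = 255; c_4 = 50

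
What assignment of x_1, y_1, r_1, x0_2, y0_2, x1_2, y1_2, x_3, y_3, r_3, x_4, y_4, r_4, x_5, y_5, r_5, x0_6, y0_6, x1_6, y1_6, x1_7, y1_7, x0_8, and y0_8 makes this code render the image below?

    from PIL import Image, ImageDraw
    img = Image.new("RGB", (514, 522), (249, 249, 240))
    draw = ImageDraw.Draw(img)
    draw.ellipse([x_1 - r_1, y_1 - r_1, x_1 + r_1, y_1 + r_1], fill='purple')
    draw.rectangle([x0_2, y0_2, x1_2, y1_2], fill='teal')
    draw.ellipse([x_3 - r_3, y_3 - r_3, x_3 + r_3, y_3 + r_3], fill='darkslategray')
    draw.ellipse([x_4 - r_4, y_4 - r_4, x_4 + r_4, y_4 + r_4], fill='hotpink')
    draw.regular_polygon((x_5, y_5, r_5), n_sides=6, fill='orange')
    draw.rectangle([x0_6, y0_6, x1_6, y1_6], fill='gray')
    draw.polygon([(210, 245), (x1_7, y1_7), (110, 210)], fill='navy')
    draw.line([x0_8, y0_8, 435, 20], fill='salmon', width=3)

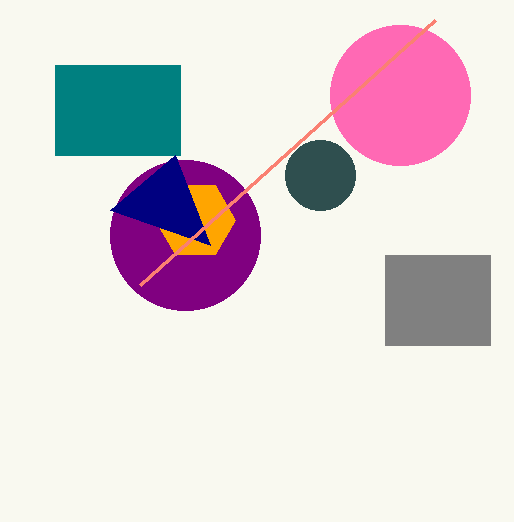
x_1 = 185, y_1 = 235, r_1 = 75, x0_2 = 55, y0_2 = 65, x1_2 = 180, y1_2 = 155, x_3 = 320, y_3 = 175, r_3 = 35, x_4 = 400, y_4 = 95, r_4 = 70, x_5 = 195, y_5 = 220, r_5 = 40, x0_6 = 385, y0_6 = 255, x1_6 = 490, y1_6 = 345, x1_7 = 175, y1_7 = 155, x0_8 = 140, y0_8 = 285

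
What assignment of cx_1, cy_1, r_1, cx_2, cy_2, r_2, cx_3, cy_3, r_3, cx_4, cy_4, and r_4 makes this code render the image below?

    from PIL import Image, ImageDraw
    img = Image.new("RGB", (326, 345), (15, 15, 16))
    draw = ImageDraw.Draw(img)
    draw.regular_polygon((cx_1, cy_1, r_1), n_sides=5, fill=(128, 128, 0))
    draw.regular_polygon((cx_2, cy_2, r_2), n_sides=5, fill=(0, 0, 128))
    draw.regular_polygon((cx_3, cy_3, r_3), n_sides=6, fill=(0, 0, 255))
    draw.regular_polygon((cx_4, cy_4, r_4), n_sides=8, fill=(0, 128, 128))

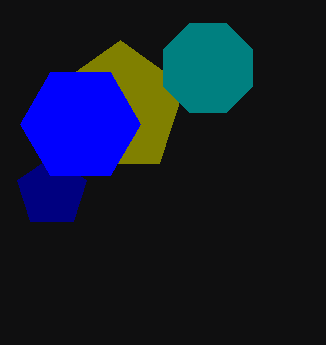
cx_1 = 120
cy_1 = 108
r_1 = 68
cx_2 = 52
cy_2 = 192
r_2 = 36
cx_3 = 80
cy_3 = 124
r_3 = 60
cx_4 = 208
cy_4 = 68
r_4 = 48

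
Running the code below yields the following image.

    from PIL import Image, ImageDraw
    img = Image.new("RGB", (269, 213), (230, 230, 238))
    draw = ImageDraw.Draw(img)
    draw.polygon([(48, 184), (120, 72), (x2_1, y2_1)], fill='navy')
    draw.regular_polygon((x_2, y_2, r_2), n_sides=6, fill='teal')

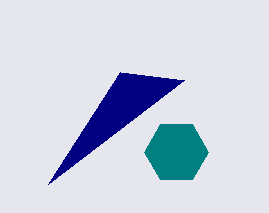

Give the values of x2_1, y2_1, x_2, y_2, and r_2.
x2_1 = 184; y2_1 = 80; x_2 = 176; y_2 = 152; r_2 = 32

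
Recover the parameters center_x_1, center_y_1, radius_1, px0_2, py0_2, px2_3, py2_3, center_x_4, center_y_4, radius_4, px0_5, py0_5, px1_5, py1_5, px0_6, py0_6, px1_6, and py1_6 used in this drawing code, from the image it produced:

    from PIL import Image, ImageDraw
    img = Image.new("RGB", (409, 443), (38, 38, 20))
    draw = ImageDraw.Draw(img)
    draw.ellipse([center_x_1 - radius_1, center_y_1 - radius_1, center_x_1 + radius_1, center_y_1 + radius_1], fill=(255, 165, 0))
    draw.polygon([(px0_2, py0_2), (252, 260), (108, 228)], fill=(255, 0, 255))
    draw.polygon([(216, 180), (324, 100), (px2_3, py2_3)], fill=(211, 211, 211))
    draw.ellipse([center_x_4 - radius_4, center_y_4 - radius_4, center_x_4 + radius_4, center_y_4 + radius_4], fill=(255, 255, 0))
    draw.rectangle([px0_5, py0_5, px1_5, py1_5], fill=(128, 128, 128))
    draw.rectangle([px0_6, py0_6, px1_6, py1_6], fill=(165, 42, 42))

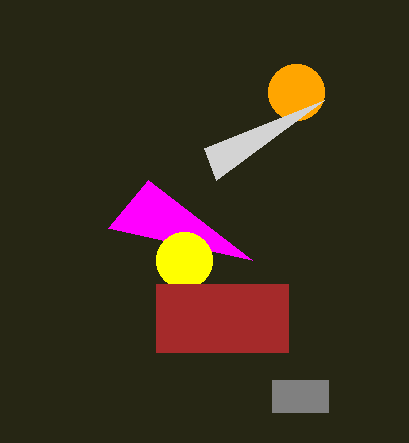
center_x_1 = 296
center_y_1 = 92
radius_1 = 28
px0_2 = 148
py0_2 = 180
px2_3 = 204
py2_3 = 148
center_x_4 = 184
center_y_4 = 260
radius_4 = 28
px0_5 = 272
py0_5 = 380
px1_5 = 328
py1_5 = 412
px0_6 = 156
py0_6 = 284
px1_6 = 288
py1_6 = 352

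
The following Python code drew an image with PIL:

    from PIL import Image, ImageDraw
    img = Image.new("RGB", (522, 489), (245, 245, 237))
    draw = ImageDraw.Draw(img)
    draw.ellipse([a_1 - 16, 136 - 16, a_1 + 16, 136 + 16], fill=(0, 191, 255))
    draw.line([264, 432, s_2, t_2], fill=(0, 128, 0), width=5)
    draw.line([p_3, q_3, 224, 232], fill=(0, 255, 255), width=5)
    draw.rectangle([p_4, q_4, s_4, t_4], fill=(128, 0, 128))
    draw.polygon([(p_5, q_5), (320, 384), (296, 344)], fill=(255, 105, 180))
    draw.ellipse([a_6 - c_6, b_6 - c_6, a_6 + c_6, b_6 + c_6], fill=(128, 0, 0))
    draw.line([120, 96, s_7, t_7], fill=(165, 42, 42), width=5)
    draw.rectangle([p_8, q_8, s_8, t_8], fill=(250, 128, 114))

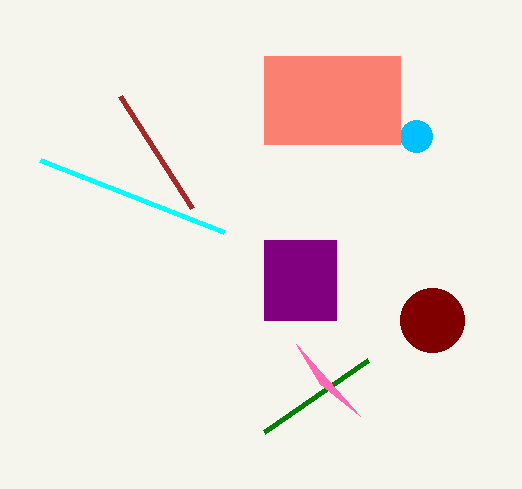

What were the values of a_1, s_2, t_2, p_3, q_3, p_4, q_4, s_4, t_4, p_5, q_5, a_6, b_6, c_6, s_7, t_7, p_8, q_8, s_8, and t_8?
a_1 = 416; s_2 = 368; t_2 = 360; p_3 = 40; q_3 = 160; p_4 = 264; q_4 = 240; s_4 = 336; t_4 = 320; p_5 = 360; q_5 = 416; a_6 = 432; b_6 = 320; c_6 = 32; s_7 = 192; t_7 = 208; p_8 = 264; q_8 = 56; s_8 = 400; t_8 = 144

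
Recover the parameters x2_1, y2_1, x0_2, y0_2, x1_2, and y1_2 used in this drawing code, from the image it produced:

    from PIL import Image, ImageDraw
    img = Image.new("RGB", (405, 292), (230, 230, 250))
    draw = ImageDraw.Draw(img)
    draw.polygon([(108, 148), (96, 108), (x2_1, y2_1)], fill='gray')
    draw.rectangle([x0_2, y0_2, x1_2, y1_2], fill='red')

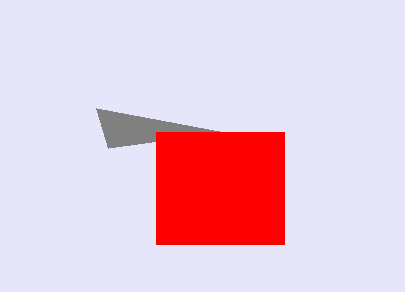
x2_1 = 224, y2_1 = 132, x0_2 = 156, y0_2 = 132, x1_2 = 284, y1_2 = 244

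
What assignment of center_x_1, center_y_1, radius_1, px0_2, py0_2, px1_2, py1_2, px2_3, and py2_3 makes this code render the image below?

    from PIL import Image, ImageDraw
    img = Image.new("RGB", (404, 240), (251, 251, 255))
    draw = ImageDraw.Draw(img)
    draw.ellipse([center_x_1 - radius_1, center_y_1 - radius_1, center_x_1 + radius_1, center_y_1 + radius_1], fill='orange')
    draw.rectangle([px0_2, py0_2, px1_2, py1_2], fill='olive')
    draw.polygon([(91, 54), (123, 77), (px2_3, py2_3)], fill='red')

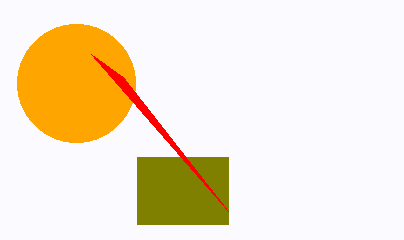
center_x_1 = 76, center_y_1 = 83, radius_1 = 59, px0_2 = 137, py0_2 = 157, px1_2 = 228, py1_2 = 224, px2_3 = 228, py2_3 = 211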